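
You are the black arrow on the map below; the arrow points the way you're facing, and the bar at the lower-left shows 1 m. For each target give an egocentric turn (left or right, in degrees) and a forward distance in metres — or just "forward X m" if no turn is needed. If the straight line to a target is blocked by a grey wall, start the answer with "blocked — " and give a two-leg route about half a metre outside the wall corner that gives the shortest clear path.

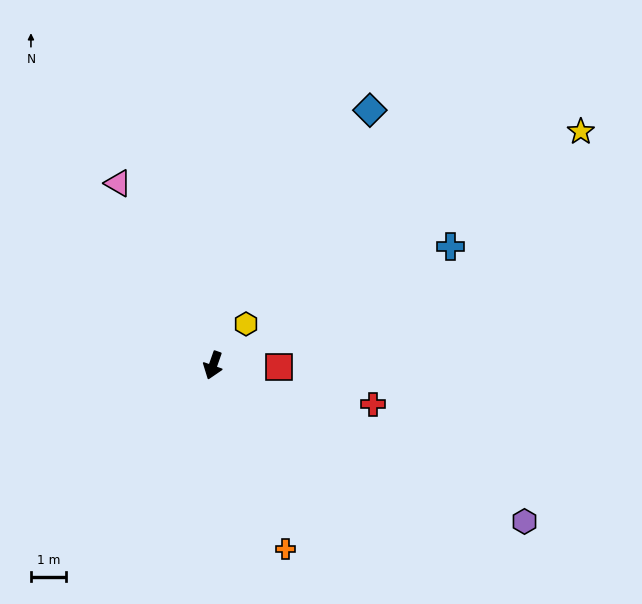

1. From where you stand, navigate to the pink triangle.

turn right 133°, forward 5.8 m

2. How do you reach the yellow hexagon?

turn left 161°, forward 1.5 m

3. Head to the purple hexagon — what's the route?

turn left 83°, forward 9.9 m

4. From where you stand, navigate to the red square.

turn left 108°, forward 1.9 m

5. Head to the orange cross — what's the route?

turn left 41°, forward 5.6 m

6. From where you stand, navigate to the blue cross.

turn left 136°, forward 7.5 m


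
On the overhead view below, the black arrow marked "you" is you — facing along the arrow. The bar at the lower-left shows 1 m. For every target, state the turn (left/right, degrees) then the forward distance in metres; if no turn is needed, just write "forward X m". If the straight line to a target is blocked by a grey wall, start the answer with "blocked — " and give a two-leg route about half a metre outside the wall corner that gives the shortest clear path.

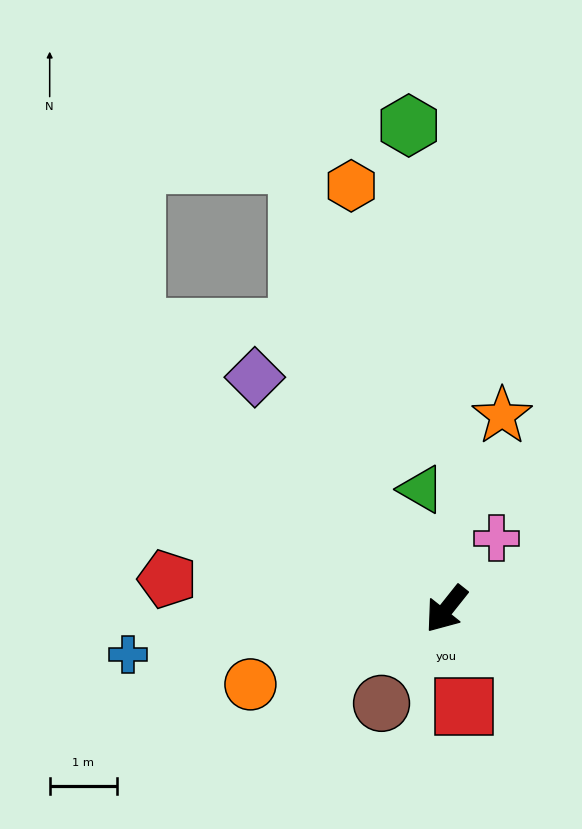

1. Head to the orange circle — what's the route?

turn right 30°, forward 3.1 m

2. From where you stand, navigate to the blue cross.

turn right 43°, forward 4.8 m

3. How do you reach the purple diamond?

turn right 102°, forward 4.5 m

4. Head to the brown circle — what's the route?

turn left 4°, forward 1.7 m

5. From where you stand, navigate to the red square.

turn left 49°, forward 1.5 m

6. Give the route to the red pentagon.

turn right 58°, forward 4.2 m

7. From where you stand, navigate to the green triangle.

turn right 130°, forward 1.8 m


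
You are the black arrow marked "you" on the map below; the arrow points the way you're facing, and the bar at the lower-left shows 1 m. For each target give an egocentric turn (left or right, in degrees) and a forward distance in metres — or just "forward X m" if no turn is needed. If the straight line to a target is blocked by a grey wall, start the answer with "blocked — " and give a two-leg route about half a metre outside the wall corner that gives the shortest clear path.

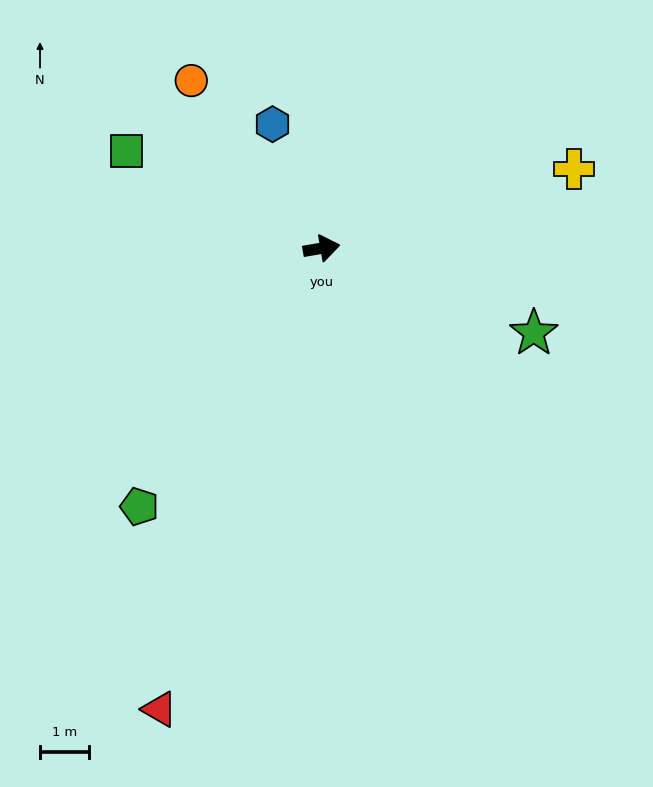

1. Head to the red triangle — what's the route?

turn right 119°, forward 9.9 m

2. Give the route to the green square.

turn left 144°, forward 4.4 m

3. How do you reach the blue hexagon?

turn left 102°, forward 2.7 m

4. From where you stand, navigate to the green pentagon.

turn right 135°, forward 6.4 m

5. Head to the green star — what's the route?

turn right 31°, forward 4.6 m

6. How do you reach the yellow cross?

turn left 8°, forward 5.4 m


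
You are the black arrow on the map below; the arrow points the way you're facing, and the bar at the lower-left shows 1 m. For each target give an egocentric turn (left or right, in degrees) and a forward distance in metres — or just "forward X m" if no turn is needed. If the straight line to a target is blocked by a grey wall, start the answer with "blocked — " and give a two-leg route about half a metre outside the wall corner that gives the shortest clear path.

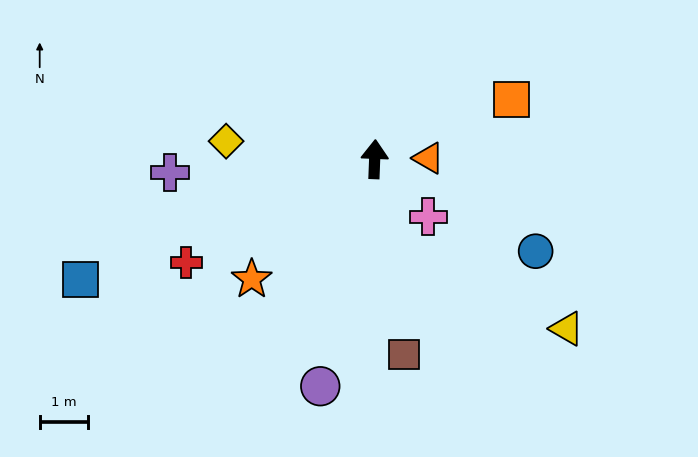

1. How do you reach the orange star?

turn left 137°, forward 3.5 m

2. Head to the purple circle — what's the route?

turn left 169°, forward 4.8 m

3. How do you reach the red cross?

turn left 121°, forward 4.4 m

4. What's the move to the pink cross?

turn right 135°, forward 1.6 m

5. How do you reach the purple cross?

turn left 96°, forward 4.2 m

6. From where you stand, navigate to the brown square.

turn right 169°, forward 4.1 m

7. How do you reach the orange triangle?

turn right 87°, forward 1.1 m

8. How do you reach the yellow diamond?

turn left 85°, forward 3.1 m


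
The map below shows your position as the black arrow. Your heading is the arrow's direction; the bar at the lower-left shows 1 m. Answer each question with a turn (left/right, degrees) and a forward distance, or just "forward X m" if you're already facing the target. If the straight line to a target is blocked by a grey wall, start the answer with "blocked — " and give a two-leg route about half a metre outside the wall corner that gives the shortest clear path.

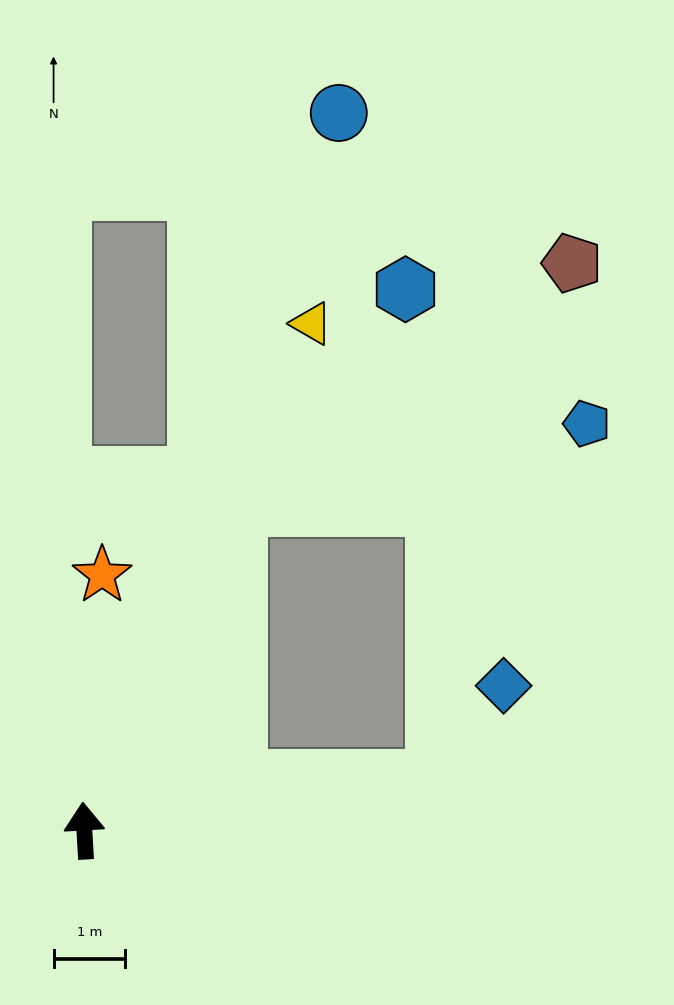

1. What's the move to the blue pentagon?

blocked — turn right 28°, forward 5.0 m, then turn right 52°, forward 5.0 m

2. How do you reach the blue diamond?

blocked — turn right 85°, forward 5.0 m, then turn left 46°, forward 1.6 m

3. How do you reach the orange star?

turn right 7°, forward 3.6 m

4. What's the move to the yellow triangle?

turn right 27°, forward 7.7 m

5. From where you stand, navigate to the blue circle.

turn right 23°, forward 10.6 m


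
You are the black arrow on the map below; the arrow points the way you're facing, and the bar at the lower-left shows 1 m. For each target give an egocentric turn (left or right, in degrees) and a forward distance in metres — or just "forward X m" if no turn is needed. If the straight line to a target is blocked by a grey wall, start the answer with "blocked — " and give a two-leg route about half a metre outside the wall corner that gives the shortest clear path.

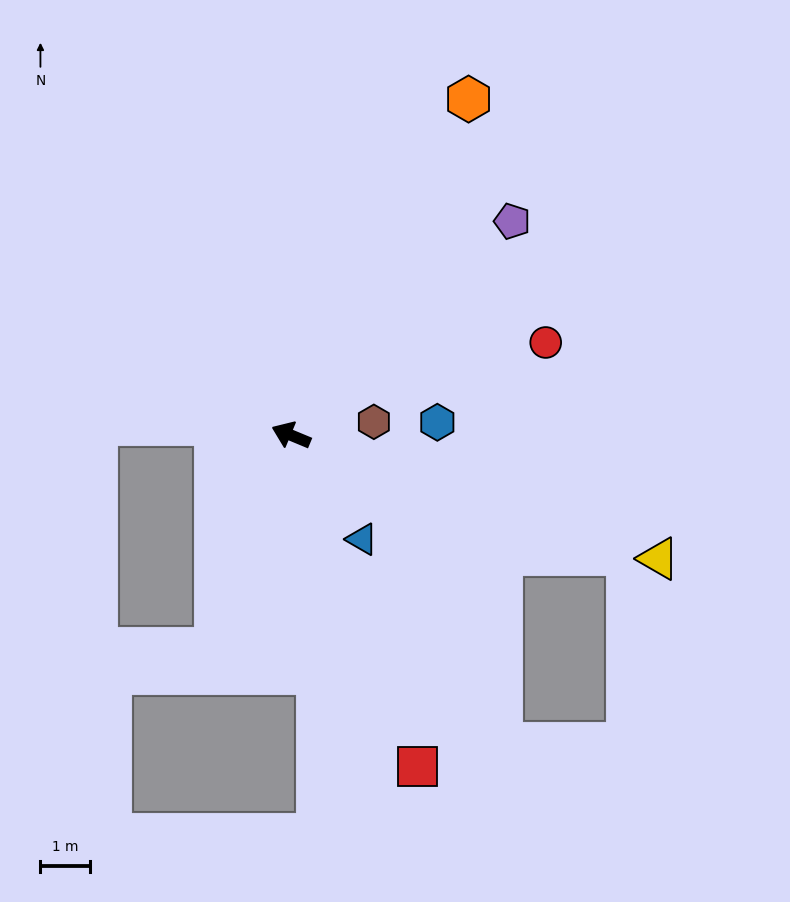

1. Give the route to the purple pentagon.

turn right 113°, forward 6.3 m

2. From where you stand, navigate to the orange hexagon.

turn right 95°, forward 7.7 m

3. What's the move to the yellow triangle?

turn right 176°, forward 7.9 m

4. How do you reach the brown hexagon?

turn right 148°, forward 1.7 m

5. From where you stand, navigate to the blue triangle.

turn left 147°, forward 2.6 m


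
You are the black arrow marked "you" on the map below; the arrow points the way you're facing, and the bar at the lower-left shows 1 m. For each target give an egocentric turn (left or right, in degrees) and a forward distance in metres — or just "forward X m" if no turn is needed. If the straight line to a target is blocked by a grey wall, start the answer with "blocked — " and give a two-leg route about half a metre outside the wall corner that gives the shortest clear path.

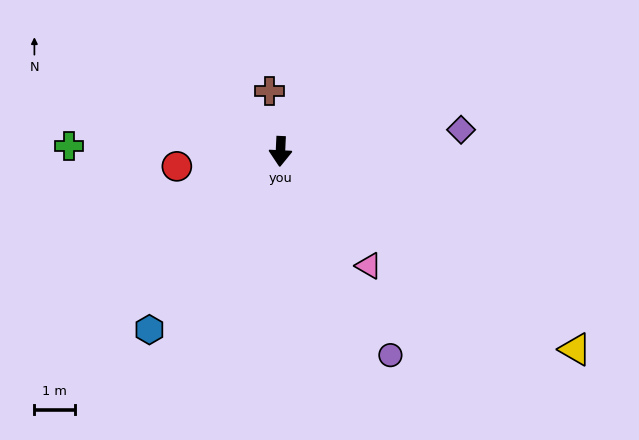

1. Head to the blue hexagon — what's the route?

turn right 34°, forward 5.5 m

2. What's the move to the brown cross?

turn right 167°, forward 1.5 m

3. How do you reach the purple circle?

turn left 31°, forward 5.8 m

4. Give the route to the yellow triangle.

turn left 59°, forward 8.8 m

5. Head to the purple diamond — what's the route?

turn left 100°, forward 4.5 m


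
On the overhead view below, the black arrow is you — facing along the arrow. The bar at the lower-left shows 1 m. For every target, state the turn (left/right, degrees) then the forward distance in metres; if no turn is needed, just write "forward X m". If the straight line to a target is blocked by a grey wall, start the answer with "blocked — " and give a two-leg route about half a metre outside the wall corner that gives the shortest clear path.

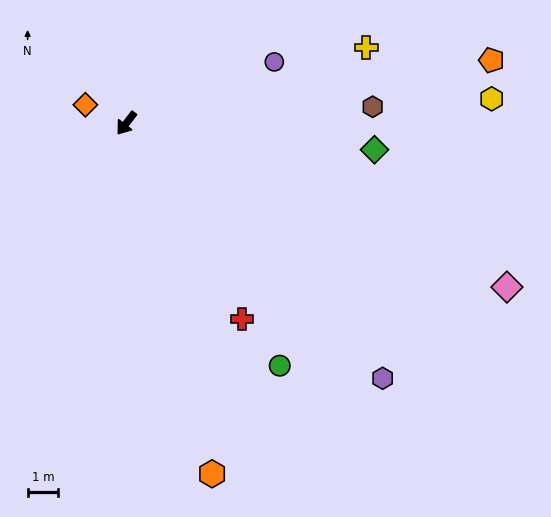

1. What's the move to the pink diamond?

turn left 104°, forward 13.6 m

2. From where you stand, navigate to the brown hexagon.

turn left 131°, forward 8.1 m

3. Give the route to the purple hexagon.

turn left 83°, forward 11.9 m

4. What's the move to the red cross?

turn left 68°, forward 7.5 m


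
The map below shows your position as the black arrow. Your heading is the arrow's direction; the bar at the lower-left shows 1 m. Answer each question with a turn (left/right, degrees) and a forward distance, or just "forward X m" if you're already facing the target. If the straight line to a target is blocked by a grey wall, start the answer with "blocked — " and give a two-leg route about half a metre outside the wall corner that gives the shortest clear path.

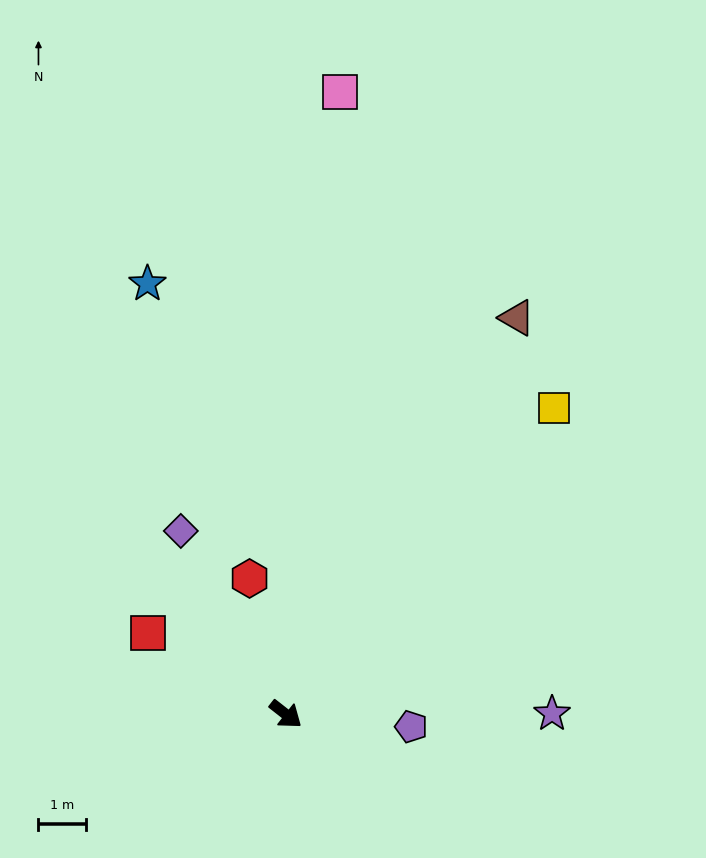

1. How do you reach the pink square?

turn left 123°, forward 13.2 m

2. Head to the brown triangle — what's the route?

turn left 98°, forward 9.7 m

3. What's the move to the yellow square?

turn left 87°, forward 8.6 m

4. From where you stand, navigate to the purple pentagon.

turn left 32°, forward 2.7 m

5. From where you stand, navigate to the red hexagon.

turn left 143°, forward 3.0 m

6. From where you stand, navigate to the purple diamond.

turn left 158°, forward 4.5 m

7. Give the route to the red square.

turn right 172°, forward 3.4 m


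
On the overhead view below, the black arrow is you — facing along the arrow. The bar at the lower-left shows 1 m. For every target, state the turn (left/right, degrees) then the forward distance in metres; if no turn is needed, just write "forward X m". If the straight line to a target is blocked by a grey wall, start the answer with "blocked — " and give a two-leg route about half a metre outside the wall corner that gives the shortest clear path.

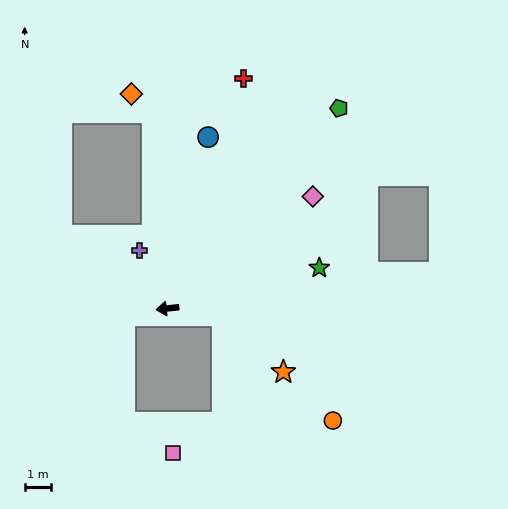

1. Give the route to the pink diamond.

turn right 149°, forward 7.0 m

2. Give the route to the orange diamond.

blocked — turn right 92°, forward 7.6 m, then turn left 45°, forward 1.1 m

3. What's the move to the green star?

turn right 171°, forward 6.0 m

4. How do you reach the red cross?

turn right 114°, forward 9.3 m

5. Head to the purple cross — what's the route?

turn right 71°, forward 2.5 m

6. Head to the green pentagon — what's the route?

turn right 137°, forward 10.1 m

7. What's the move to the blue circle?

turn right 109°, forward 6.8 m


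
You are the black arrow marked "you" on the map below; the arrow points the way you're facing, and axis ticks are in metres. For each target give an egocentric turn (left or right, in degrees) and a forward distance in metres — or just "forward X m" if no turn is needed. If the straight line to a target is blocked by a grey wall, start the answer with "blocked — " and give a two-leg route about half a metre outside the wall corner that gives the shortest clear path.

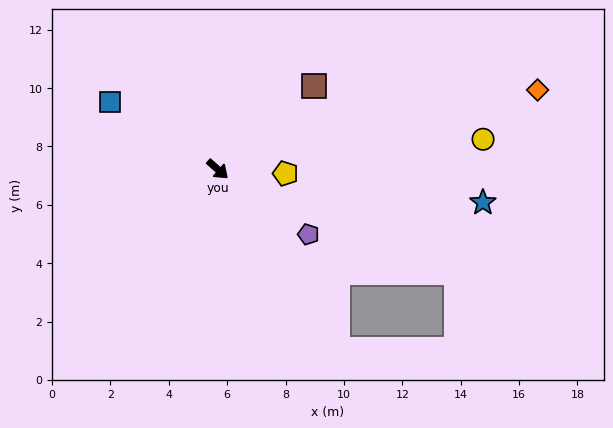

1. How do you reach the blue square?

turn right 171°, forward 4.4 m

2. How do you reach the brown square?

turn left 82°, forward 4.4 m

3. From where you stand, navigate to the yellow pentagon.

turn left 38°, forward 2.3 m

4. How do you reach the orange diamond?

turn left 55°, forward 11.3 m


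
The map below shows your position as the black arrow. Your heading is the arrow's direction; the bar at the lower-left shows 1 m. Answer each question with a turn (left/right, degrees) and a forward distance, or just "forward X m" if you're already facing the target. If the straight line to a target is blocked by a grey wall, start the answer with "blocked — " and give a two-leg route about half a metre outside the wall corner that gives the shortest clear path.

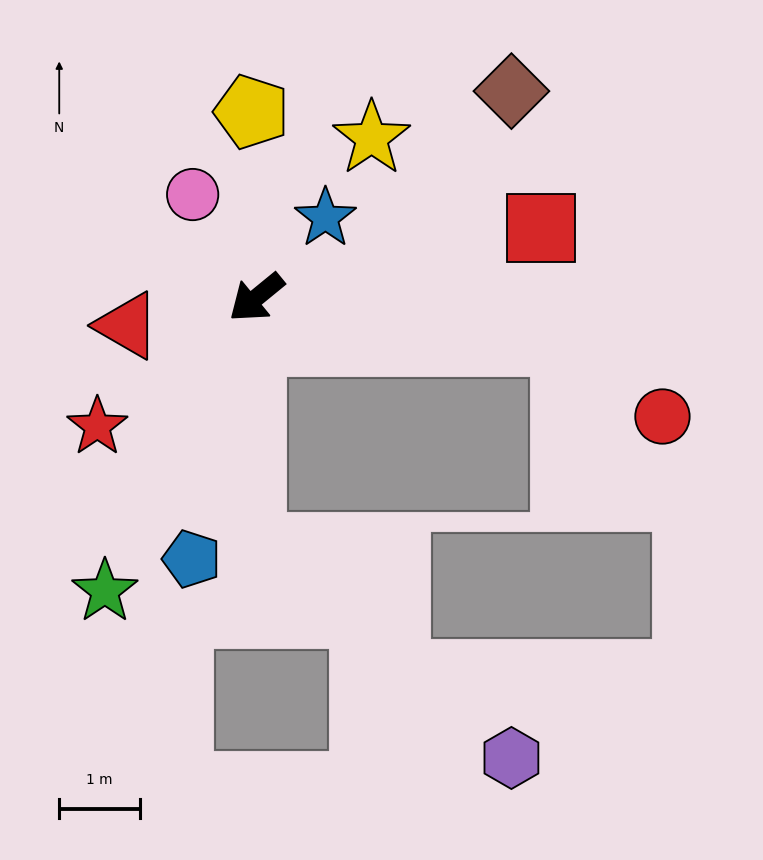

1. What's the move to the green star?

turn left 23°, forward 4.1 m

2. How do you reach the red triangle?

turn right 27°, forward 1.6 m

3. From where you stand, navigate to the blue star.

turn right 170°, forward 1.3 m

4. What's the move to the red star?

forward 2.5 m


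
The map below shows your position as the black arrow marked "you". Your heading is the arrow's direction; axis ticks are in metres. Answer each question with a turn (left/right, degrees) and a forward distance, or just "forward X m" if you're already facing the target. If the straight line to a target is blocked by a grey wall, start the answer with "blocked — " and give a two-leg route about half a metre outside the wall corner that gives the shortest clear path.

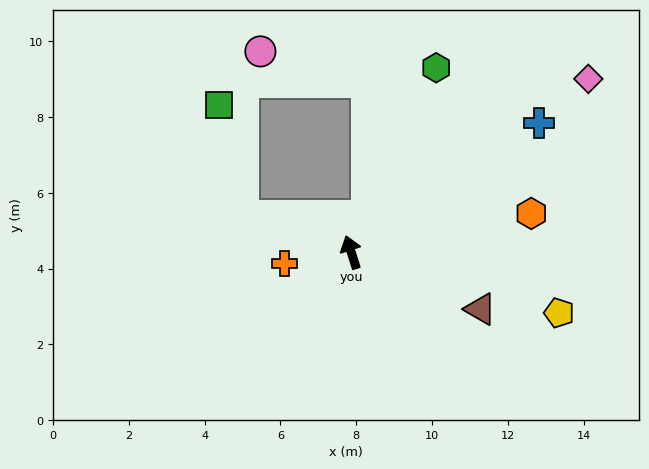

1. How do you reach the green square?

blocked — turn left 54°, forward 3.0 m, then turn right 60°, forward 3.0 m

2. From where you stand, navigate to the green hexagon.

turn right 42°, forward 5.4 m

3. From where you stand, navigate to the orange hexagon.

turn right 95°, forward 4.9 m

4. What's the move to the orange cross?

turn left 82°, forward 1.8 m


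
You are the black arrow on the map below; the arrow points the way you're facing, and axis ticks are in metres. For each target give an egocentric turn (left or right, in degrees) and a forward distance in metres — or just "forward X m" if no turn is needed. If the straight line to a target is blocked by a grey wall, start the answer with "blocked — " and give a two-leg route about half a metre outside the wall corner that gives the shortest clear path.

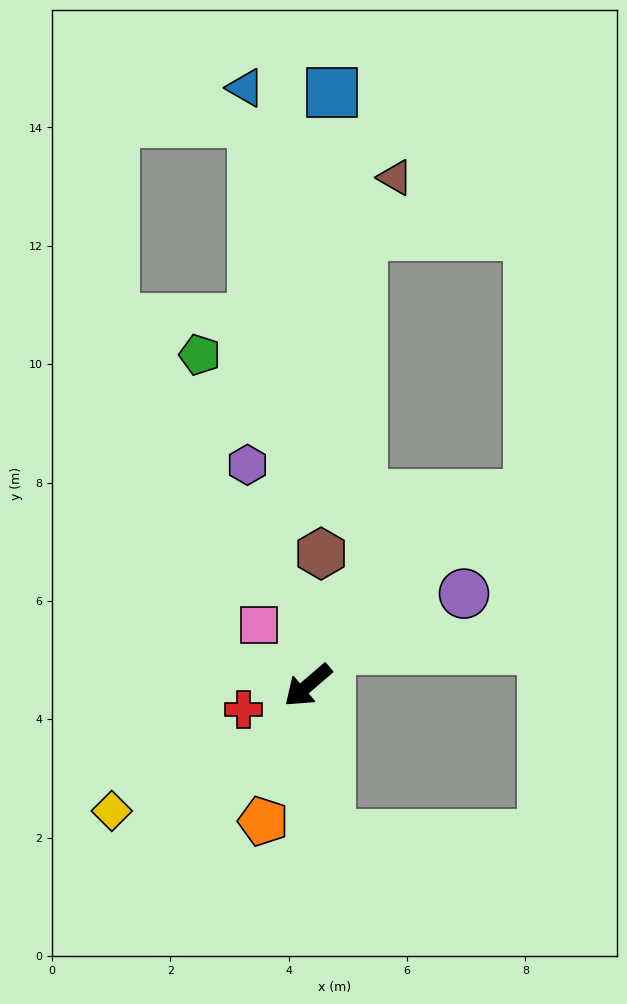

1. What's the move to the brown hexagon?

turn right 136°, forward 2.2 m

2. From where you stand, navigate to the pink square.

turn right 92°, forward 1.3 m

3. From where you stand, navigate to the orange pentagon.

turn left 31°, forward 2.4 m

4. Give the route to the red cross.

turn right 20°, forward 1.2 m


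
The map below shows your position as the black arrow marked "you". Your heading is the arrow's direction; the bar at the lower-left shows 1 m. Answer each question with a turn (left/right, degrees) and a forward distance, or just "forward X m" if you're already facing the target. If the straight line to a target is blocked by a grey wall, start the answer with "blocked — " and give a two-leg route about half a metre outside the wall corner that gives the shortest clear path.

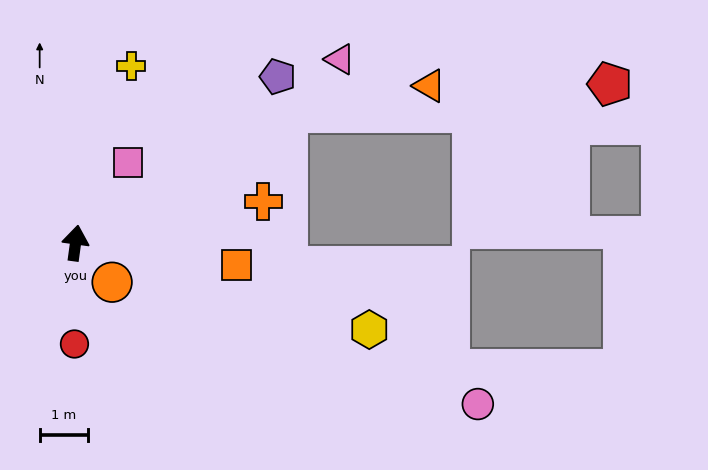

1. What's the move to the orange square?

turn right 90°, forward 3.3 m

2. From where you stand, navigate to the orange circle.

turn right 129°, forward 1.1 m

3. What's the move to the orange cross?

turn right 70°, forward 3.9 m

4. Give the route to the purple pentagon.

turn right 43°, forward 5.4 m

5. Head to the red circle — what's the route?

turn right 173°, forward 2.1 m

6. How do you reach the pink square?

turn right 25°, forward 2.0 m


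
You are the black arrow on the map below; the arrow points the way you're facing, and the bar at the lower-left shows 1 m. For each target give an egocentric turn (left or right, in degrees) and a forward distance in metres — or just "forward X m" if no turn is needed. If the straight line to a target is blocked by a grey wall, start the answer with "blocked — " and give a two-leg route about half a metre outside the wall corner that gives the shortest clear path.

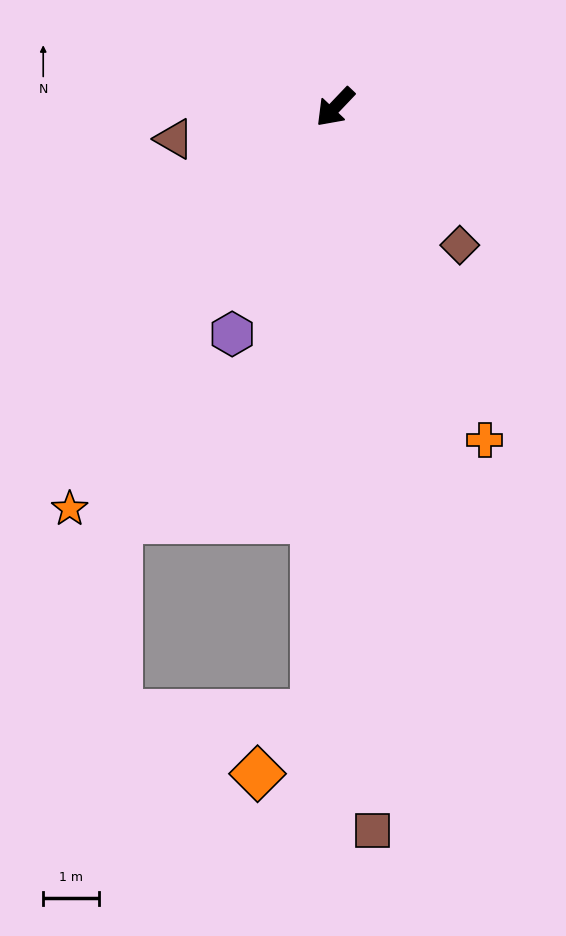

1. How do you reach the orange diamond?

blocked — turn left 42°, forward 11.0 m, then turn right 41°, forward 1.5 m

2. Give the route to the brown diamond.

turn left 86°, forward 3.4 m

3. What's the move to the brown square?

turn left 46°, forward 13.1 m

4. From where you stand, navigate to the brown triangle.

turn right 35°, forward 3.0 m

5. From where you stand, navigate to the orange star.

turn left 10°, forward 8.7 m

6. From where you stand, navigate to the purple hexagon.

turn left 19°, forward 4.5 m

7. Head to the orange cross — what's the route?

turn left 68°, forward 6.6 m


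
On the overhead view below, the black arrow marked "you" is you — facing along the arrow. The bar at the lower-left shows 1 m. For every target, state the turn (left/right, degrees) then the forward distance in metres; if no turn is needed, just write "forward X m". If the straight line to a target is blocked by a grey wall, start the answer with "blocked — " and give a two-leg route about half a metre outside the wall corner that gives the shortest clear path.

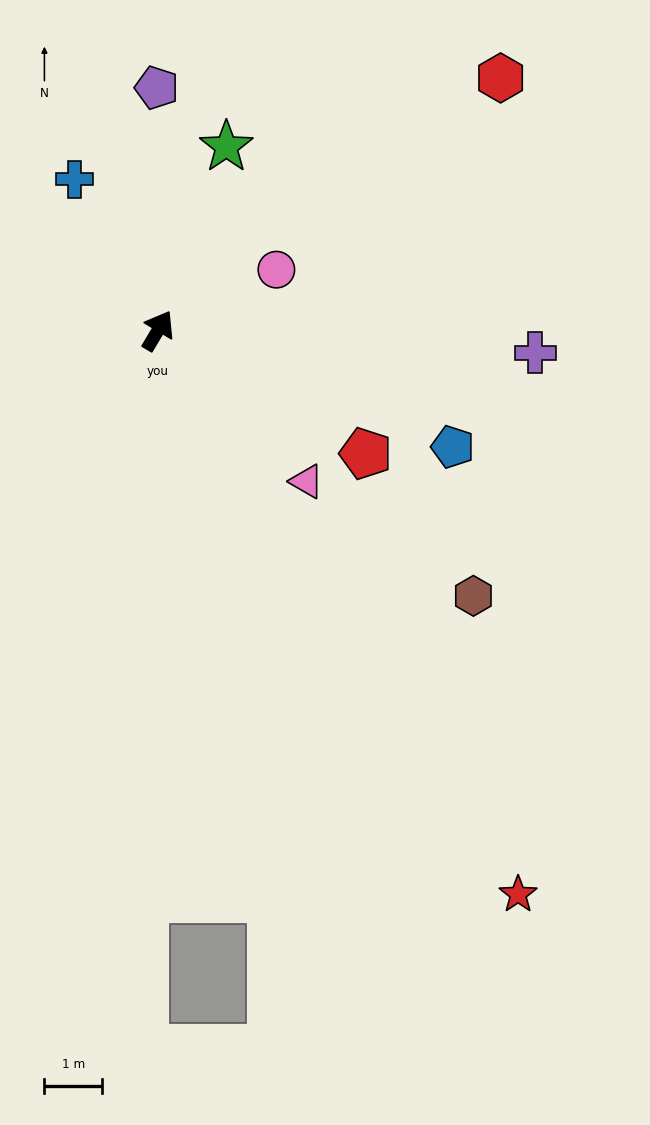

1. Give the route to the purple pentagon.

turn left 31°, forward 4.2 m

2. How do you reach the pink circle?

turn right 32°, forward 2.3 m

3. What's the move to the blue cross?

turn left 60°, forward 3.0 m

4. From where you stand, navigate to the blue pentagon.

turn right 81°, forward 5.5 m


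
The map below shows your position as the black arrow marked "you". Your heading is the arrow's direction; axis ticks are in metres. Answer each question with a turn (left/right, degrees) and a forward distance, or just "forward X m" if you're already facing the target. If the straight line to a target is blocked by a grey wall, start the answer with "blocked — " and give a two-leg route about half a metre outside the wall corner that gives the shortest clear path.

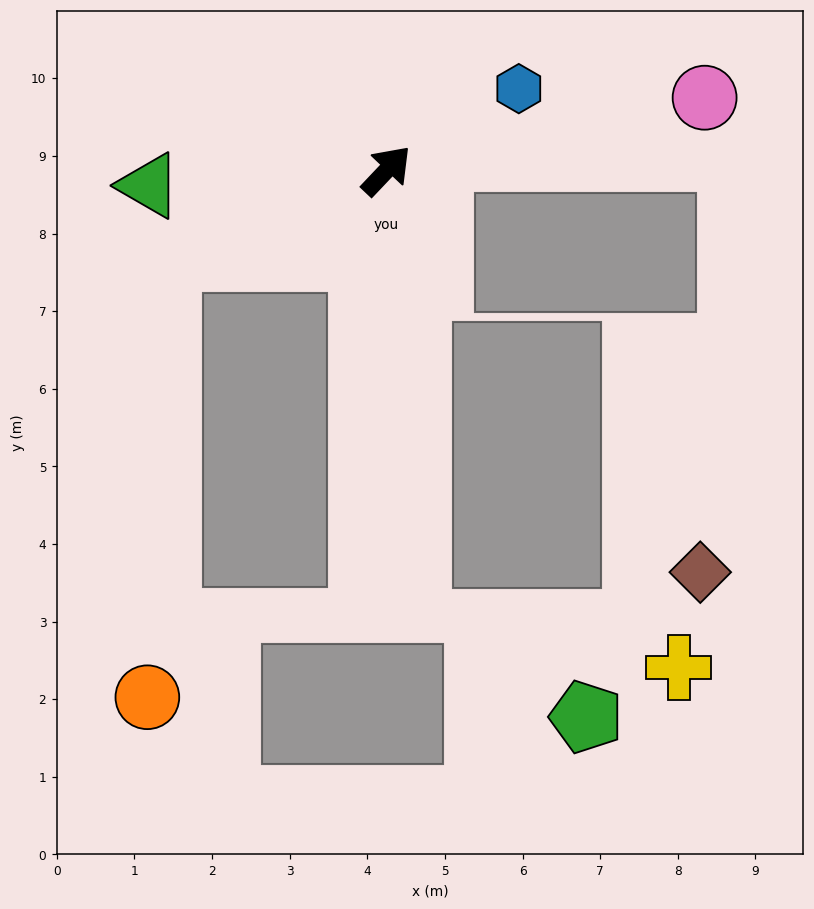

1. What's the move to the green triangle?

turn left 137°, forward 3.1 m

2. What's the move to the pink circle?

turn right 34°, forward 4.2 m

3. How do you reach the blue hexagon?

turn right 15°, forward 2.0 m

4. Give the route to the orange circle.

blocked — turn left 155°, forward 3.0 m, then turn left 66°, forward 5.7 m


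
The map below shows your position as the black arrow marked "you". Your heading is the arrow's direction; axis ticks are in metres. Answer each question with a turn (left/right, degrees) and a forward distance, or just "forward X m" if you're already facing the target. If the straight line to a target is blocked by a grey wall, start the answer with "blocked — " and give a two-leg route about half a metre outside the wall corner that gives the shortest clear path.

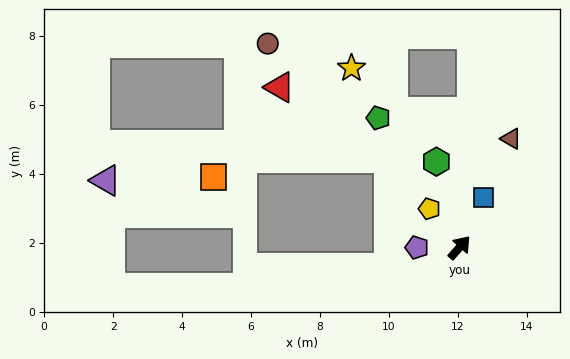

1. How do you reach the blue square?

turn left 15°, forward 1.6 m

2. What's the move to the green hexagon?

turn left 56°, forward 2.6 m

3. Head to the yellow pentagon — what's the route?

turn left 79°, forward 1.4 m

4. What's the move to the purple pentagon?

turn left 131°, forward 1.2 m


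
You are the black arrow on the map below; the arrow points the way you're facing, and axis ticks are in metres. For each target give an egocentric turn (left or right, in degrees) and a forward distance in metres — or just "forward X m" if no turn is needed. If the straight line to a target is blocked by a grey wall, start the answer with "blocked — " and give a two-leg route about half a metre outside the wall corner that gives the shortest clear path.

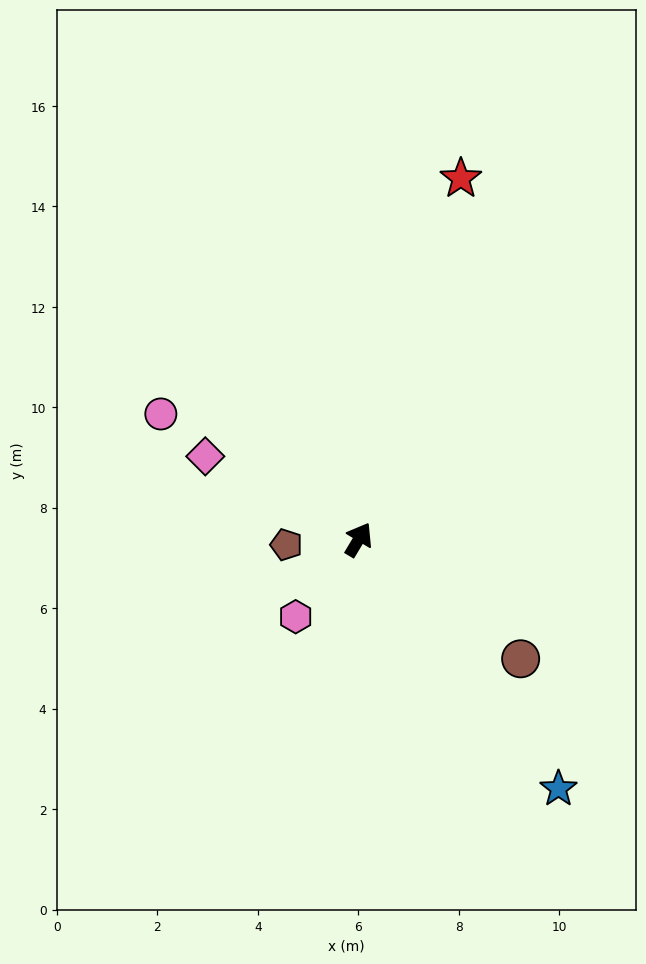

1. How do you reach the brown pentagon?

turn left 125°, forward 1.4 m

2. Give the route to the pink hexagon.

turn left 172°, forward 2.0 m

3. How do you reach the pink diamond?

turn left 92°, forward 3.5 m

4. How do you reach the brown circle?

turn right 96°, forward 4.0 m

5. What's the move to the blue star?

turn right 110°, forward 6.4 m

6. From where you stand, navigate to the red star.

turn left 15°, forward 7.5 m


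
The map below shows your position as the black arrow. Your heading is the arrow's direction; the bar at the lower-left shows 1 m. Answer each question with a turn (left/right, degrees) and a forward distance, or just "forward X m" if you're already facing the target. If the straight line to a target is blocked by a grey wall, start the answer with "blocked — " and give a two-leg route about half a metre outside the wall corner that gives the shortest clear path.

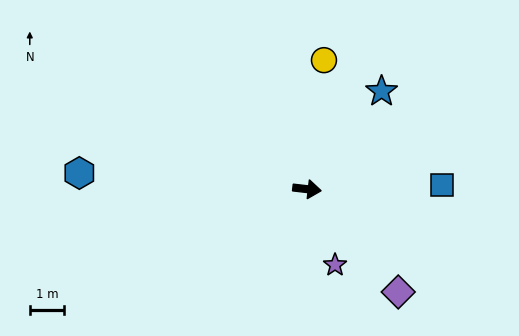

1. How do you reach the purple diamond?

turn right 42°, forward 4.0 m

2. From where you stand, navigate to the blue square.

turn left 8°, forward 4.0 m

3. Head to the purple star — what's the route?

turn right 63°, forward 2.4 m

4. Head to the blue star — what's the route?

turn left 59°, forward 3.6 m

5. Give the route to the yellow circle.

turn left 89°, forward 3.8 m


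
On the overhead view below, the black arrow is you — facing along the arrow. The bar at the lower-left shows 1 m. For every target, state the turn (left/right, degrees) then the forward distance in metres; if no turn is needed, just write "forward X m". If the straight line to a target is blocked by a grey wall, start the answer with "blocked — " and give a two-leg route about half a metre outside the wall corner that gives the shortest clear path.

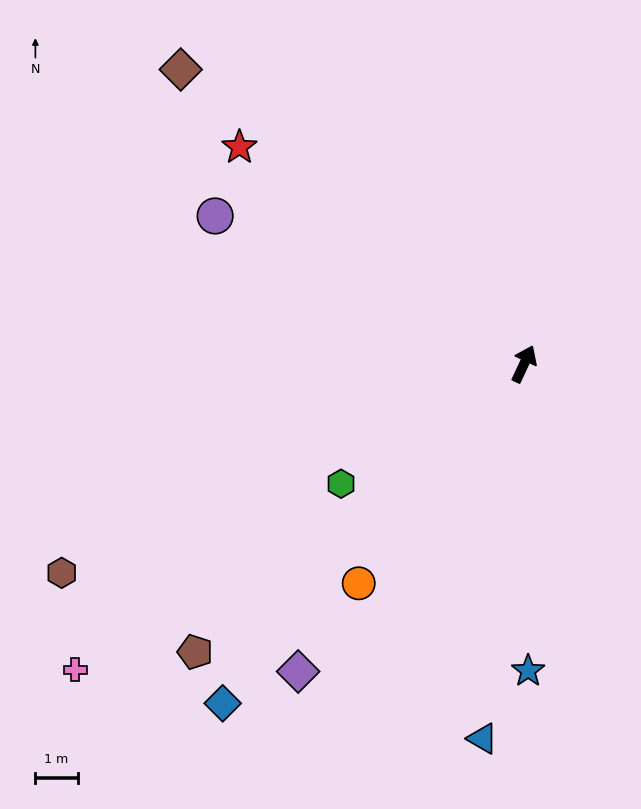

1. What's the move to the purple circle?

turn left 89°, forward 8.1 m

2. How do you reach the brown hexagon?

turn left 139°, forward 12.0 m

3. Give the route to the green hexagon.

turn left 148°, forward 5.2 m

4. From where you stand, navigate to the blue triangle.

turn right 161°, forward 8.9 m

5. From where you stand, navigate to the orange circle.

turn left 168°, forward 6.5 m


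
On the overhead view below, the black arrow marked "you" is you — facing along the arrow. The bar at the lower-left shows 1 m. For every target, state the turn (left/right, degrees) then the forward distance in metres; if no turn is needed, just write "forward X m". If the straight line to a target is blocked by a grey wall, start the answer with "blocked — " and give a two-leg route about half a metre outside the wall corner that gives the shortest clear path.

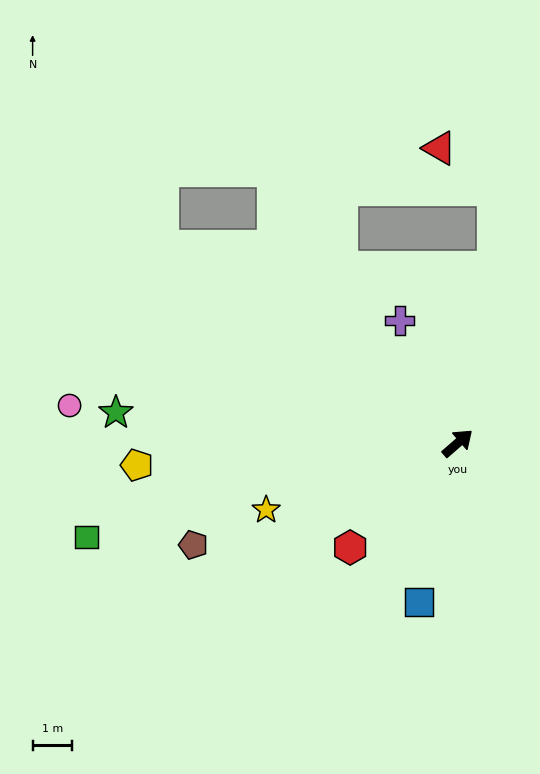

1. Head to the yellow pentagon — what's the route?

turn left 143°, forward 8.1 m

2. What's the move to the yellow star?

turn left 158°, forward 5.1 m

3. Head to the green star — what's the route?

turn left 134°, forward 8.7 m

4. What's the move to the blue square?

turn right 145°, forward 4.1 m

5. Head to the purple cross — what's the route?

turn left 74°, forward 3.4 m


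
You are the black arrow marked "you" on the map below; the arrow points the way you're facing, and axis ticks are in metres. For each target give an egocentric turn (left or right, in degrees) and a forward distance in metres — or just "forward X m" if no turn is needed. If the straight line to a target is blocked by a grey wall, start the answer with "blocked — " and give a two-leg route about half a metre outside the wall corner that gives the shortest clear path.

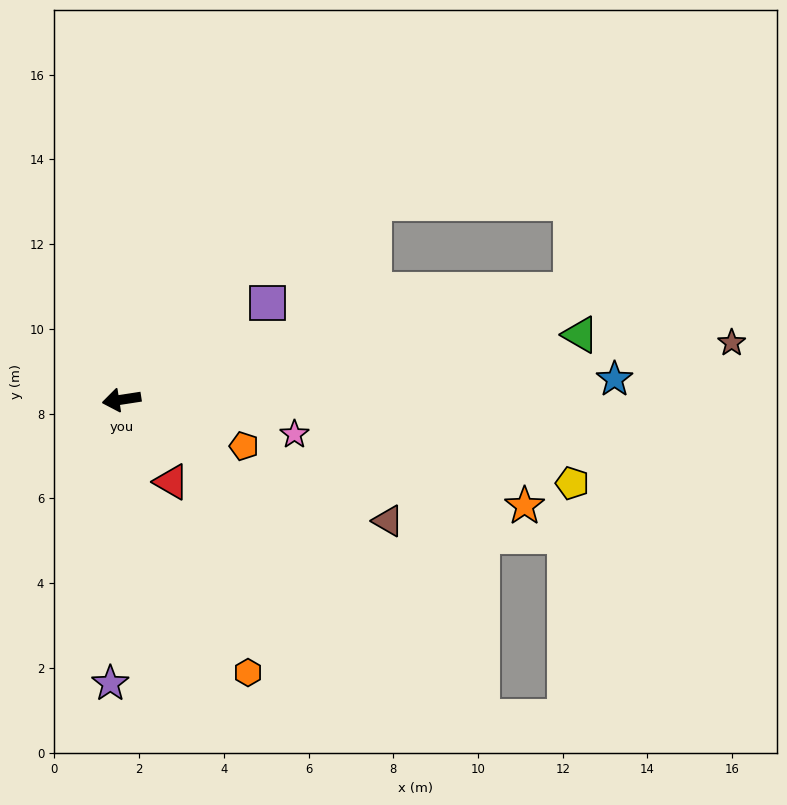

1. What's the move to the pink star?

turn left 160°, forward 4.2 m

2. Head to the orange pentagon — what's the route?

turn left 150°, forward 3.1 m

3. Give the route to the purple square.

turn right 155°, forward 4.1 m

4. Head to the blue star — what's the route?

turn left 174°, forward 11.6 m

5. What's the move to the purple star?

turn left 79°, forward 6.7 m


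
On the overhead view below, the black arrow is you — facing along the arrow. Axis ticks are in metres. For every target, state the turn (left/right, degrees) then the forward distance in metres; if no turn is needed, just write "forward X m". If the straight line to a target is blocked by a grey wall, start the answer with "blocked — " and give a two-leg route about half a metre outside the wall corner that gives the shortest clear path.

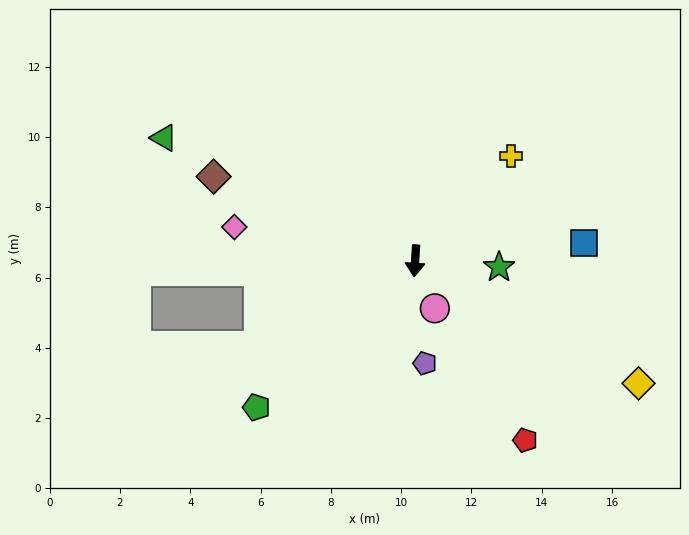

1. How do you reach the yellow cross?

turn left 141°, forward 4.0 m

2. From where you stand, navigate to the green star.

turn left 89°, forward 2.4 m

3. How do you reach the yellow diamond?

turn left 65°, forward 7.3 m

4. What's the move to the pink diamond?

turn right 97°, forward 5.2 m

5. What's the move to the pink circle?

turn left 26°, forward 1.5 m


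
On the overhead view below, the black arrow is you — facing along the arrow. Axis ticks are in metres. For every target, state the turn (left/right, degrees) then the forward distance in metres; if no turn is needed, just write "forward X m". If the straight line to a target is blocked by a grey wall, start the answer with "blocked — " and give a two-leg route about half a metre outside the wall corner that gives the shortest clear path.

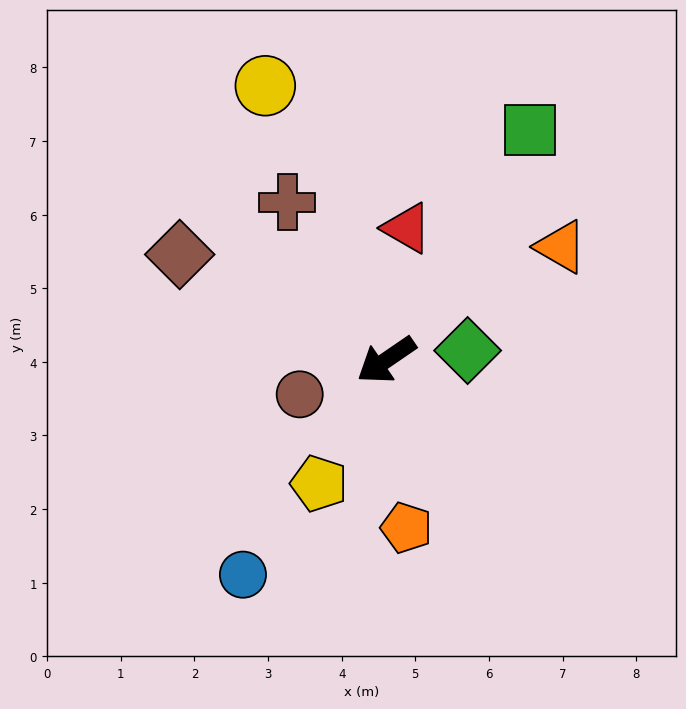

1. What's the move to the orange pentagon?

turn left 62°, forward 2.3 m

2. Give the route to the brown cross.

turn right 92°, forward 2.5 m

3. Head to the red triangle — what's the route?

turn right 133°, forward 1.8 m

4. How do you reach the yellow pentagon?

turn left 27°, forward 1.9 m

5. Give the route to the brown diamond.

turn right 61°, forward 3.2 m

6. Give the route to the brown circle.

turn right 13°, forward 1.3 m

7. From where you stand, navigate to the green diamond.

turn left 152°, forward 1.1 m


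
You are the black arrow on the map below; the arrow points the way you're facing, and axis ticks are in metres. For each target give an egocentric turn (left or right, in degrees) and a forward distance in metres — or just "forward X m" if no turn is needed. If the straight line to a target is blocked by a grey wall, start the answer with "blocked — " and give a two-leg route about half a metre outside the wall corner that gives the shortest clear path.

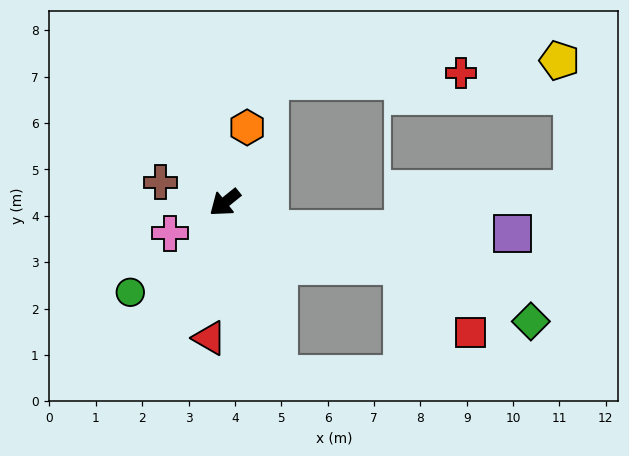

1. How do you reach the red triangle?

turn left 45°, forward 2.9 m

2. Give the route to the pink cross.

turn right 9°, forward 1.4 m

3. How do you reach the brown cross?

turn right 56°, forward 1.5 m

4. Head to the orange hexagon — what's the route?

turn right 145°, forward 1.7 m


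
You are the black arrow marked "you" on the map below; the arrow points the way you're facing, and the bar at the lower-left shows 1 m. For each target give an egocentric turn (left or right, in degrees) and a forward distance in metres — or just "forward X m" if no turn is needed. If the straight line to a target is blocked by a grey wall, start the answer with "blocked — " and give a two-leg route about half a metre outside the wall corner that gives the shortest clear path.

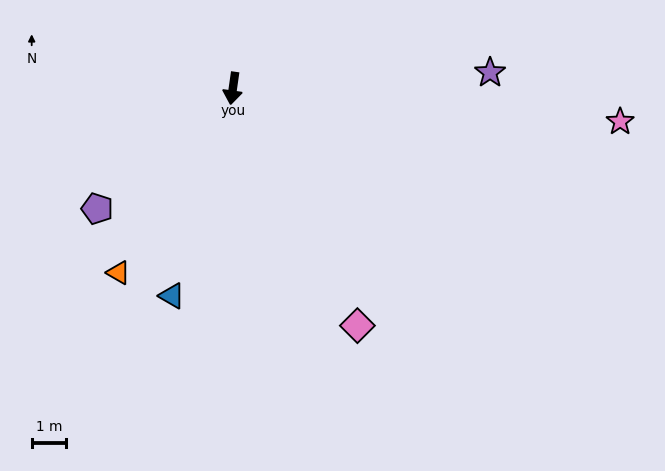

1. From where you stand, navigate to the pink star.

turn left 93°, forward 11.2 m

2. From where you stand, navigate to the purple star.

turn left 102°, forward 7.4 m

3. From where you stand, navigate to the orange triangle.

turn right 24°, forward 6.3 m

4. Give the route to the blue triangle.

turn right 8°, forward 6.2 m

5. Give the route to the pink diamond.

turn left 36°, forward 7.7 m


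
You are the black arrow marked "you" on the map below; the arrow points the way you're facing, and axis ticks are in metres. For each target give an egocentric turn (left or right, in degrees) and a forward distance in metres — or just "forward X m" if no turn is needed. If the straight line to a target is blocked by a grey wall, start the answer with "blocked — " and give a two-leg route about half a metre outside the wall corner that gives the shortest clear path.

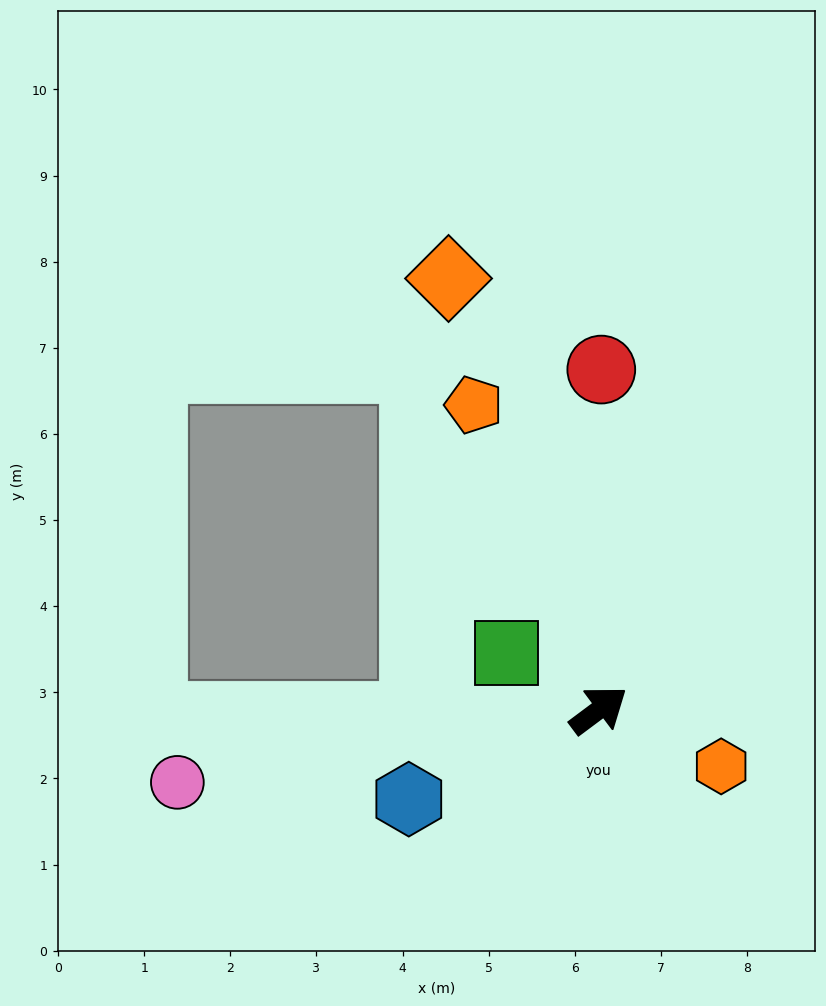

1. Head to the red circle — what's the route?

turn left 53°, forward 4.0 m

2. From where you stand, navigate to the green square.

turn left 112°, forward 1.3 m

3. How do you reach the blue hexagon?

turn left 168°, forward 2.4 m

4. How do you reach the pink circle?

turn left 153°, forward 5.0 m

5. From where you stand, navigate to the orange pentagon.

turn left 76°, forward 3.8 m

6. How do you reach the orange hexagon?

turn right 62°, forward 1.6 m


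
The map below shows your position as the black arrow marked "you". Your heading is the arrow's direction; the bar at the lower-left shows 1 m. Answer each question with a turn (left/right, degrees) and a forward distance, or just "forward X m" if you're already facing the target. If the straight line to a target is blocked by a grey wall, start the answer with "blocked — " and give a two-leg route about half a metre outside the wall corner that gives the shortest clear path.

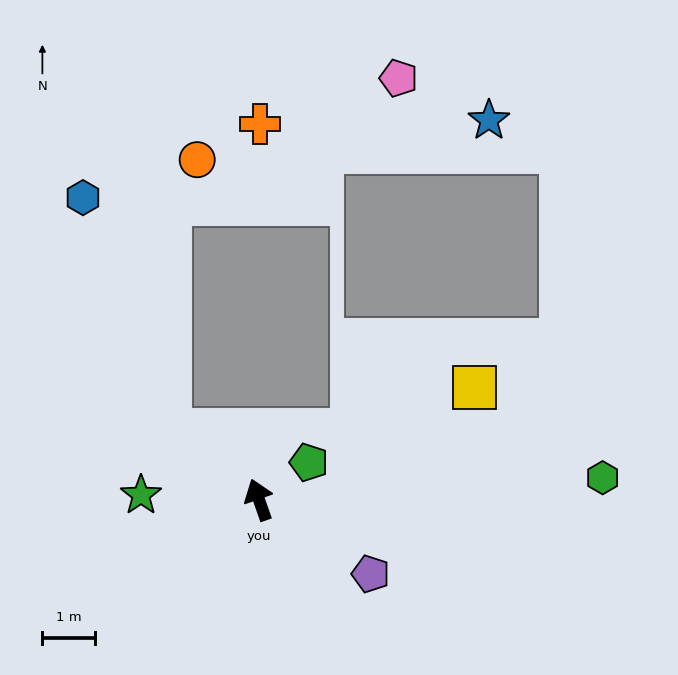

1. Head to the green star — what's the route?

turn left 68°, forward 2.2 m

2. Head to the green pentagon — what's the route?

turn right 73°, forward 1.2 m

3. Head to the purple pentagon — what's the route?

turn right 143°, forward 2.5 m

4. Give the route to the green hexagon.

turn right 106°, forward 6.5 m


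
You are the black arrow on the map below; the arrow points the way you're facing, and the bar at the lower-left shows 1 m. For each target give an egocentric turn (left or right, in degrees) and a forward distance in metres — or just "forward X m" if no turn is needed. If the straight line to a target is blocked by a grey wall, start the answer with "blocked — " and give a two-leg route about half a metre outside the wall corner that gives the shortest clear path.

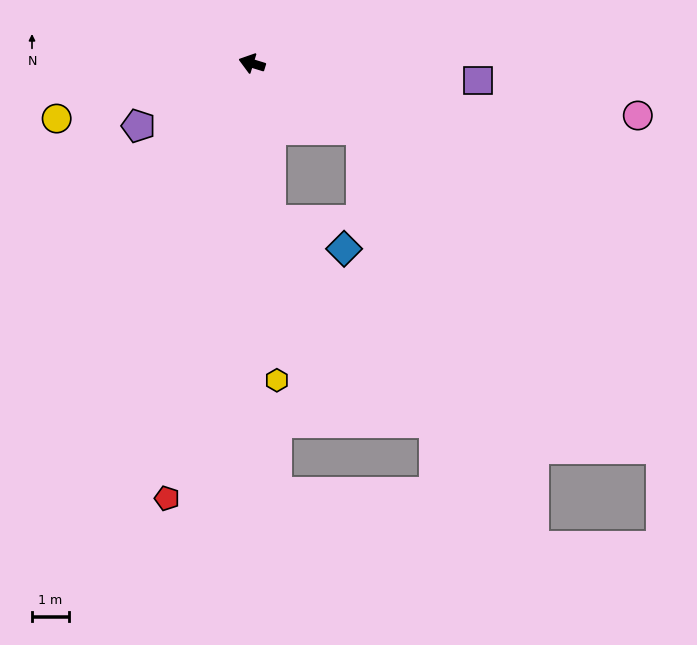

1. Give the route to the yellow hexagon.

turn left 112°, forward 8.7 m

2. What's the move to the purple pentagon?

turn left 46°, forward 3.6 m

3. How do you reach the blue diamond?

blocked — turn left 114°, forward 4.3 m, then turn left 62°, forward 2.2 m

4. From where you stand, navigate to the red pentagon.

turn left 96°, forward 12.1 m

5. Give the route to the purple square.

turn right 167°, forward 6.2 m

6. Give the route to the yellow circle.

turn left 33°, forward 5.6 m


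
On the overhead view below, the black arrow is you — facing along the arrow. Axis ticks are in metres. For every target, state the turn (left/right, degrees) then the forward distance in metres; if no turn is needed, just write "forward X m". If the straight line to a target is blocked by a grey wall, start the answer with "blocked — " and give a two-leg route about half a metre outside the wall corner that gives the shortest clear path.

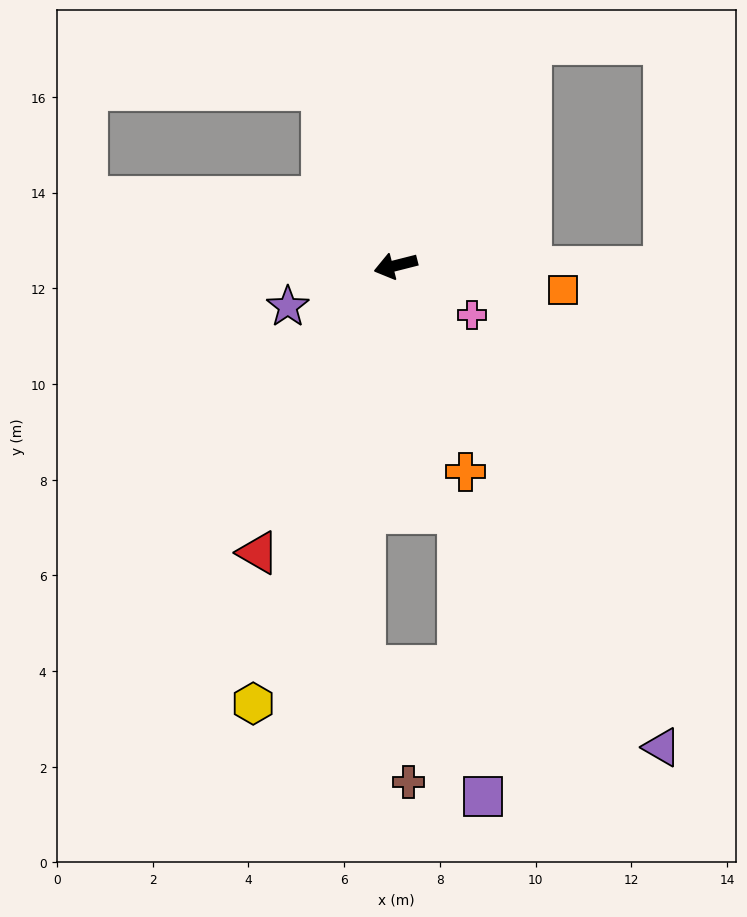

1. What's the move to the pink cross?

turn left 133°, forward 1.9 m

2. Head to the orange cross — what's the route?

turn left 94°, forward 4.6 m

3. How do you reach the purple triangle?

turn left 105°, forward 11.5 m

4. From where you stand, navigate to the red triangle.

turn left 50°, forward 6.7 m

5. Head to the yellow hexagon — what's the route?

turn left 58°, forward 9.6 m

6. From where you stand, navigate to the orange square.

turn left 157°, forward 3.5 m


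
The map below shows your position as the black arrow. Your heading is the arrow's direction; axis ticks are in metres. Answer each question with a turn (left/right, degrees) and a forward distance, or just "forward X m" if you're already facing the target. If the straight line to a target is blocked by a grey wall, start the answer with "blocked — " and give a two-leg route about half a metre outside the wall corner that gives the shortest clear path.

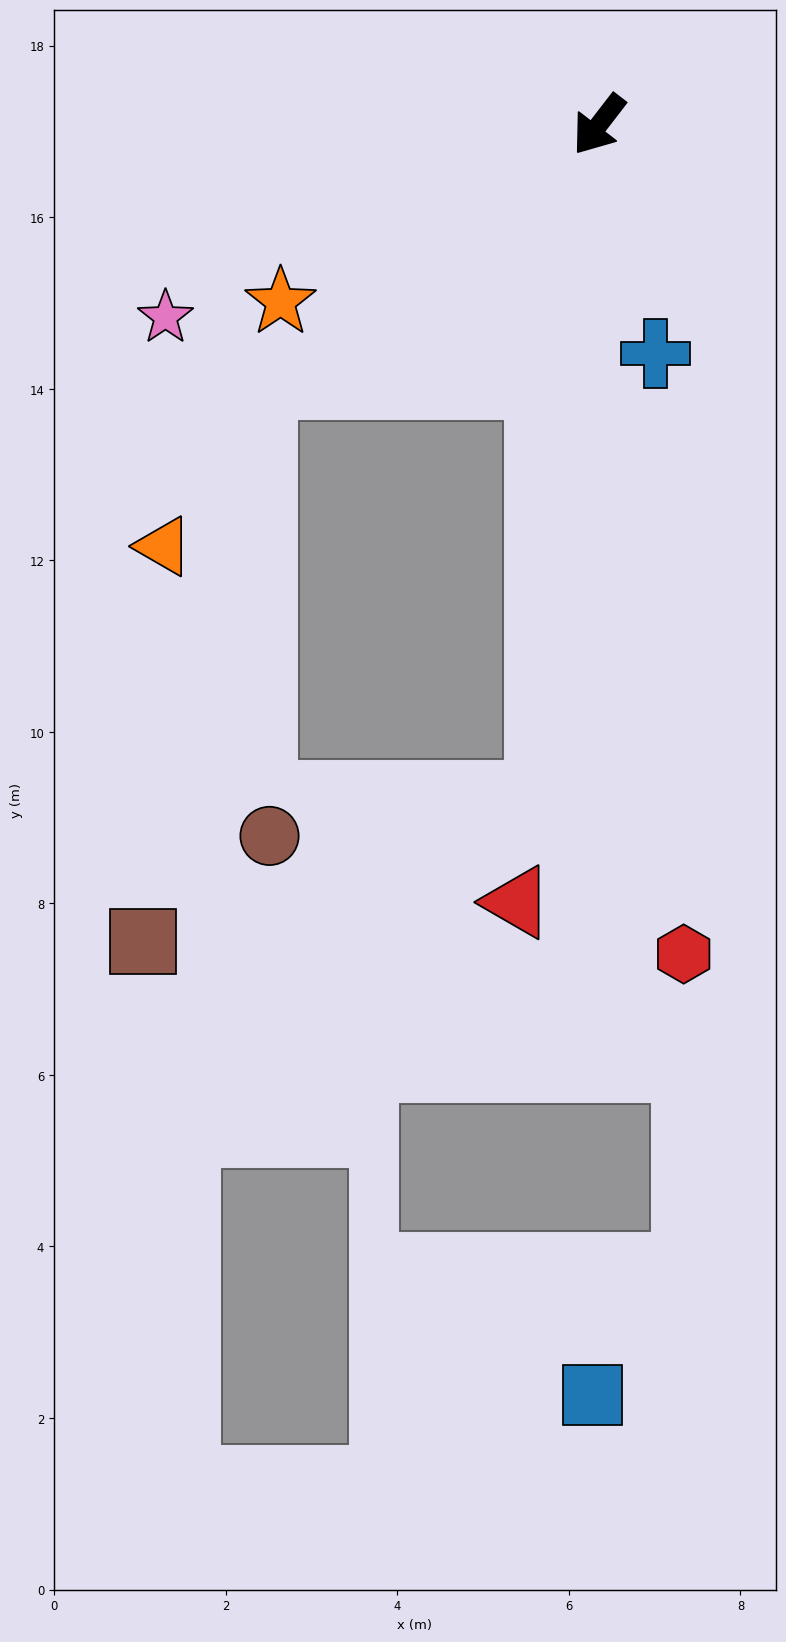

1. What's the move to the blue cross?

turn left 52°, forward 2.7 m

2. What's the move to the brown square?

blocked — turn right 15°, forward 5.0 m, then turn left 41°, forward 6.7 m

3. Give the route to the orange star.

turn right 23°, forward 4.2 m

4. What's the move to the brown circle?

blocked — turn left 33°, forward 7.9 m, then turn right 77°, forward 3.2 m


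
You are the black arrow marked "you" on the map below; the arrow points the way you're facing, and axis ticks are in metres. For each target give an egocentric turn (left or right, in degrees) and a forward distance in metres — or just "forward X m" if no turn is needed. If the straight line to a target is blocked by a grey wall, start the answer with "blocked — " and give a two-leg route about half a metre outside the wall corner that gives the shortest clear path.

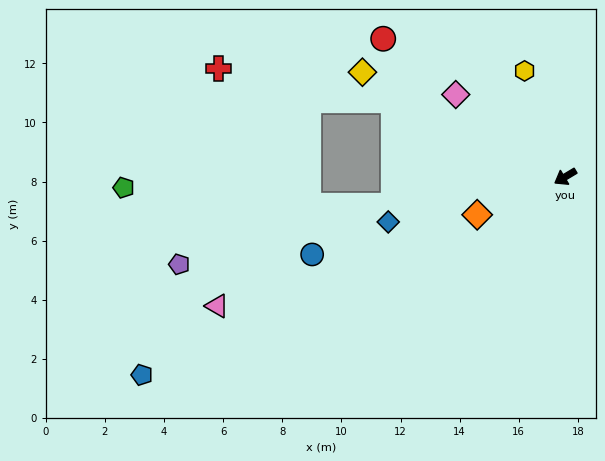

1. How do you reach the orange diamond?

turn right 8°, forward 3.2 m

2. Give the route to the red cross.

blocked — turn right 55°, forward 6.4 m, then turn left 14°, forward 6.0 m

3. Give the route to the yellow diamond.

turn right 58°, forward 7.7 m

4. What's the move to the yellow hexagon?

turn right 100°, forward 3.8 m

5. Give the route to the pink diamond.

turn right 68°, forward 4.6 m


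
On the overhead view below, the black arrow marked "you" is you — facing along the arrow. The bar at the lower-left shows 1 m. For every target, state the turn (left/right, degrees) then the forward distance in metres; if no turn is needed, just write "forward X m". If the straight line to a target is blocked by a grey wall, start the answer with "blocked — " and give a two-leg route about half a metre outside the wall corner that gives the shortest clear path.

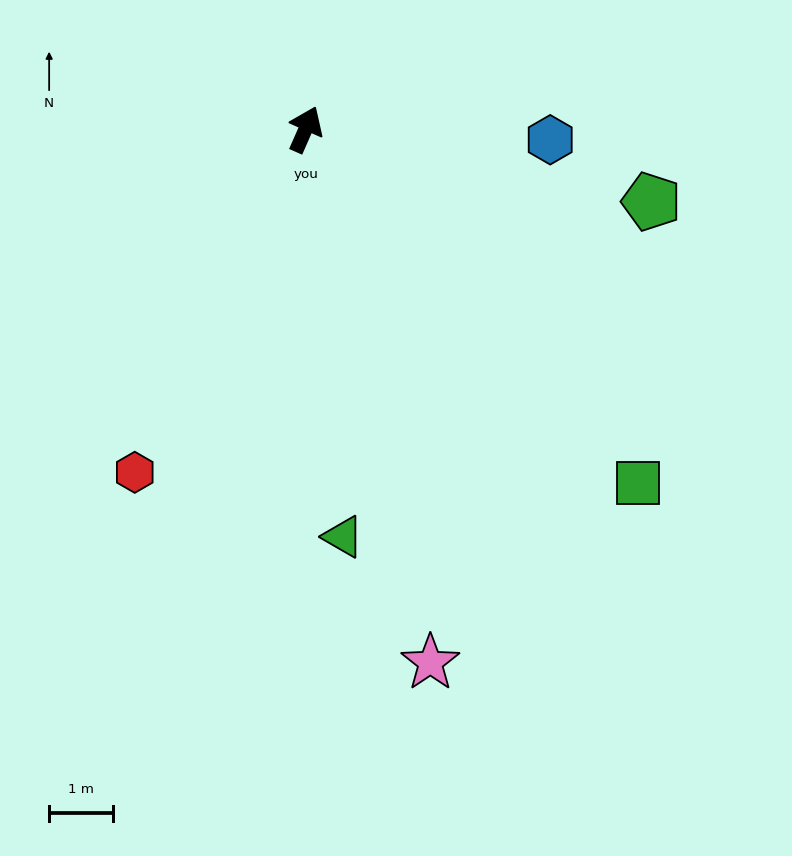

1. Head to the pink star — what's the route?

turn right 143°, forward 8.6 m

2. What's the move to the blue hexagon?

turn right 69°, forward 3.8 m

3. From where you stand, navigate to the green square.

turn right 113°, forward 7.6 m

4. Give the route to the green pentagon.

turn right 78°, forward 5.5 m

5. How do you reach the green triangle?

turn right 151°, forward 6.4 m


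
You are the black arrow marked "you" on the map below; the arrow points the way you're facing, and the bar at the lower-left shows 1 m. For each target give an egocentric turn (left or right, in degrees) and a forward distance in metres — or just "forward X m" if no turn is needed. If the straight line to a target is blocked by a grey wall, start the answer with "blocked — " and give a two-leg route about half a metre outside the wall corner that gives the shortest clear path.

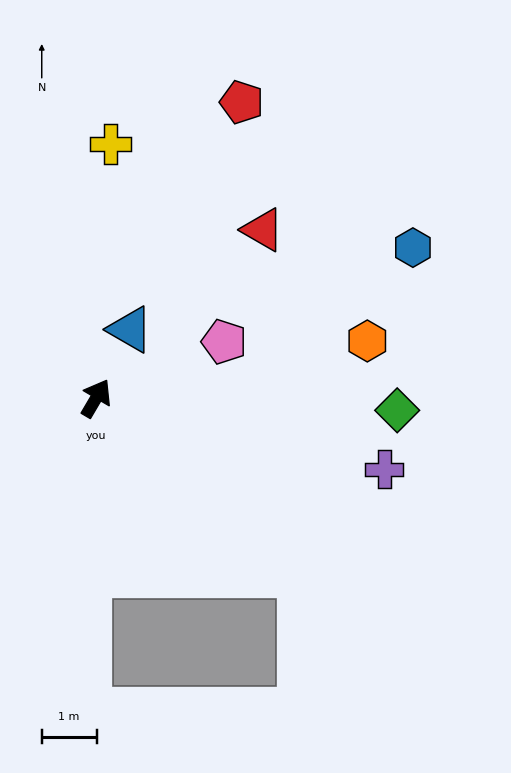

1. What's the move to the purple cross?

turn right 73°, forward 5.4 m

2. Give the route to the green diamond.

turn right 62°, forward 5.5 m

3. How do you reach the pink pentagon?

turn right 36°, forward 2.6 m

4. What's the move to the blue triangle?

turn left 4°, forward 1.4 m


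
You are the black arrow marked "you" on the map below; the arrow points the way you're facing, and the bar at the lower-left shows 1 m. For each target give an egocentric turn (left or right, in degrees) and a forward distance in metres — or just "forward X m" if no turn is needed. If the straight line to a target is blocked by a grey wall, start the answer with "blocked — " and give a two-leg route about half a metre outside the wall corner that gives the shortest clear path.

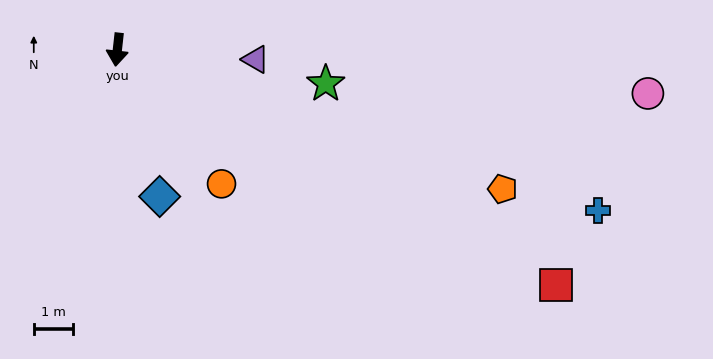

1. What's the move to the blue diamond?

turn left 22°, forward 3.9 m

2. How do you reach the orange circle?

turn left 44°, forward 4.3 m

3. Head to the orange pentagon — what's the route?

turn left 76°, forward 10.5 m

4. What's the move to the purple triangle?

turn left 92°, forward 3.5 m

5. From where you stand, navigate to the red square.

turn left 68°, forward 12.7 m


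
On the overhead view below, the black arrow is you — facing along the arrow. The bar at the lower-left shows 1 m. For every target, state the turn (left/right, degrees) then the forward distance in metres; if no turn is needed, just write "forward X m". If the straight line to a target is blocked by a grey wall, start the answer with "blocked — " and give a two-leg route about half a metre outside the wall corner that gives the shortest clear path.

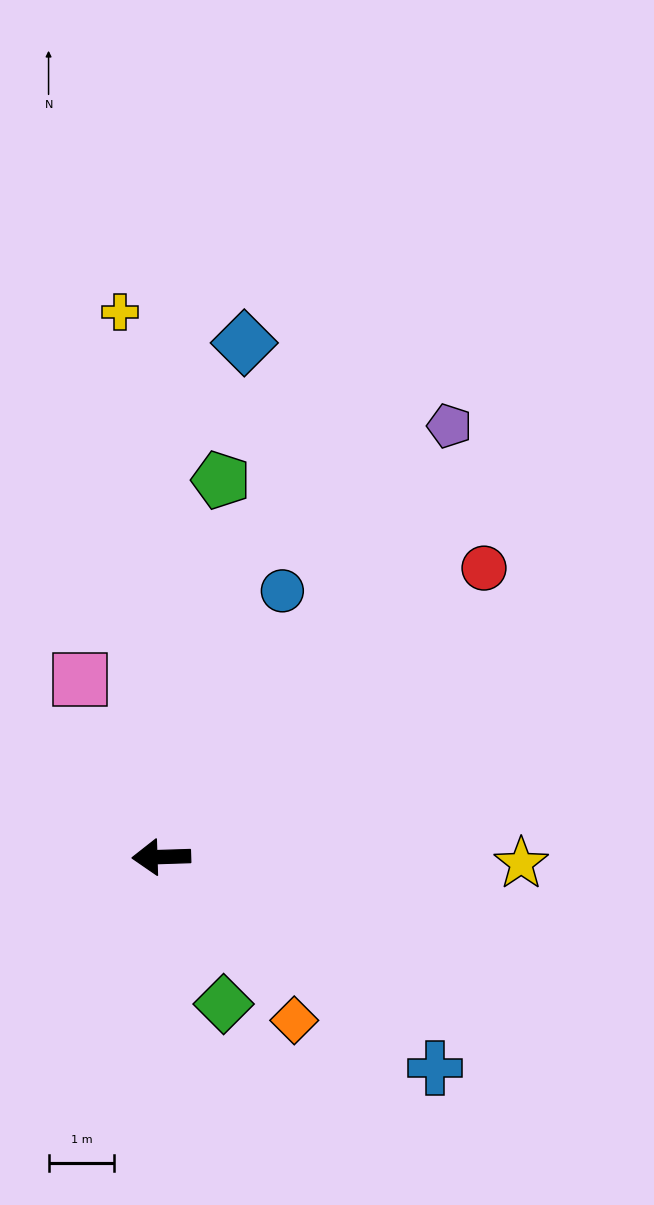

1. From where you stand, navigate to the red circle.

turn right 140°, forward 6.6 m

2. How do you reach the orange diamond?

turn left 127°, forward 3.2 m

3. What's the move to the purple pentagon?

turn right 126°, forward 7.9 m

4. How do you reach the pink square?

turn right 67°, forward 3.0 m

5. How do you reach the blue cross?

turn left 141°, forward 5.2 m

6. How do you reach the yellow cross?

turn right 87°, forward 8.3 m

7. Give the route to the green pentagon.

turn right 101°, forward 5.8 m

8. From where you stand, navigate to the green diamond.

turn left 111°, forward 2.4 m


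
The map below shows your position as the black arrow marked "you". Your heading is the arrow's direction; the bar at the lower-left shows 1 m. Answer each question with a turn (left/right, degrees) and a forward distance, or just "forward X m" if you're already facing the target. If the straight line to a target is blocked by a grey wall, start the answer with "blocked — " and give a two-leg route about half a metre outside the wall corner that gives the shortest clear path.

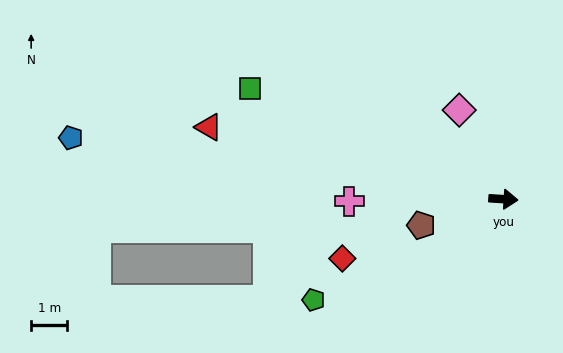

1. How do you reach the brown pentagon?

turn right 159°, forward 2.4 m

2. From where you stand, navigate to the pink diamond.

turn left 120°, forward 2.8 m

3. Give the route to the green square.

turn left 160°, forward 7.7 m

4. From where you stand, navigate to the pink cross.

turn right 175°, forward 4.3 m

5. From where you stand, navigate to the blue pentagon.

turn left 176°, forward 12.1 m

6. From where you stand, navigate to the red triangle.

turn left 170°, forward 8.4 m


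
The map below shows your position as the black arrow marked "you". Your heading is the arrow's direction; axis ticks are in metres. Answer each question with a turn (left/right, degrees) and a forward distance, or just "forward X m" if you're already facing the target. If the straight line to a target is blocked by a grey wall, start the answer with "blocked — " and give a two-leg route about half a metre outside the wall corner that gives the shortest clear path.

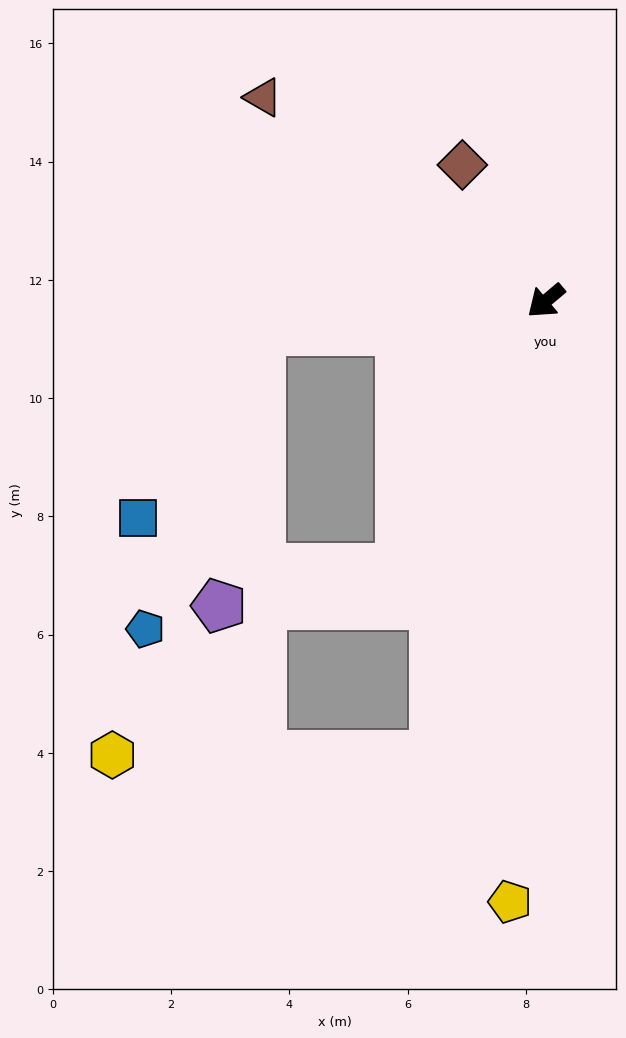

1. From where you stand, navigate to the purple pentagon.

blocked — turn left 21°, forward 5.2 m, then turn right 50°, forward 3.1 m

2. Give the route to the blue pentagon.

blocked — turn right 34°, forward 4.9 m, then turn left 63°, forward 5.4 m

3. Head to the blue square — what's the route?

blocked — turn right 34°, forward 4.9 m, then turn left 51°, forward 3.8 m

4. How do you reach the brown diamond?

turn right 99°, forward 2.7 m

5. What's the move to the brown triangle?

turn right 76°, forward 5.9 m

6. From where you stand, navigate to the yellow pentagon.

turn left 46°, forward 10.2 m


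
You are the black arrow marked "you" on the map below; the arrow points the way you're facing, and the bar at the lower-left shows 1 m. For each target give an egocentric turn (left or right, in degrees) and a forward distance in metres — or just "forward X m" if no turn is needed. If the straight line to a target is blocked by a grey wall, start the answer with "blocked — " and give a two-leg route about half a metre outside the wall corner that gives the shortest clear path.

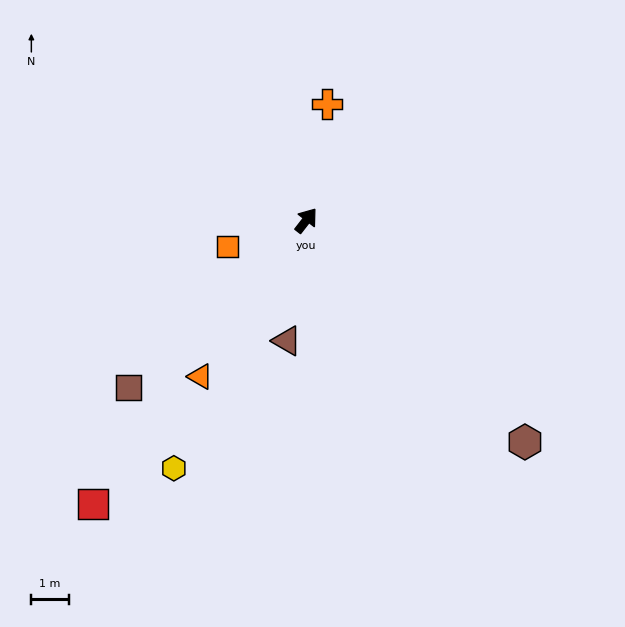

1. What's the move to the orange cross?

turn left 28°, forward 3.2 m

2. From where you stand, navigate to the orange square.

turn left 146°, forward 2.2 m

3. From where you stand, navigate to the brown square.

turn left 171°, forward 6.5 m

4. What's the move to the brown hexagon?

turn right 98°, forward 8.3 m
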